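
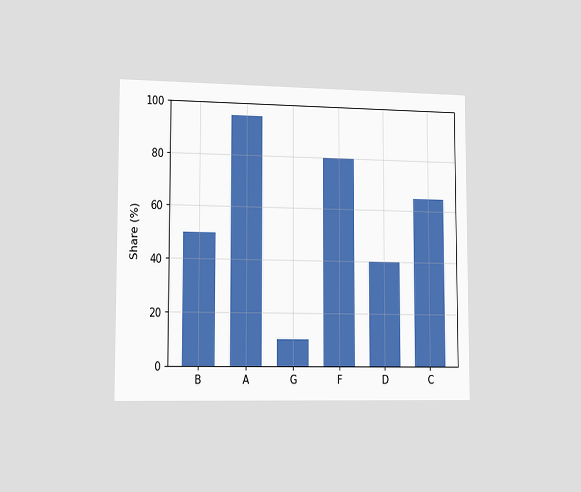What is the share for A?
95%

The chart is viewed slightly from the left. Reading along the chart's y-axis, the A bar reaches 95%.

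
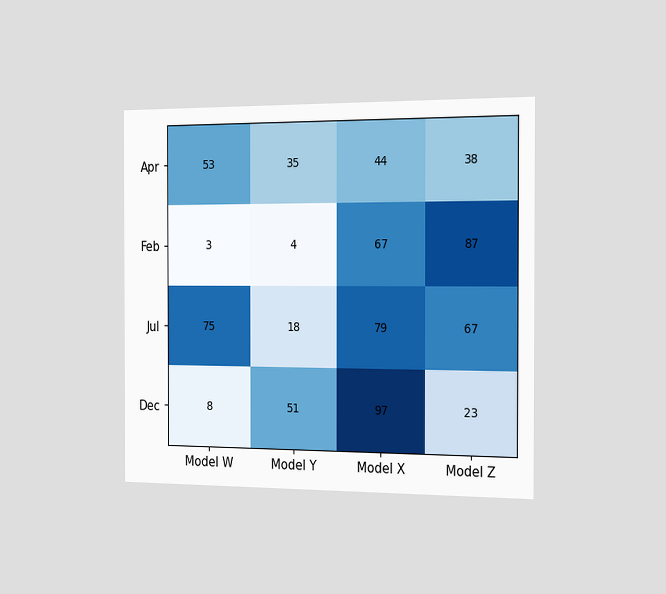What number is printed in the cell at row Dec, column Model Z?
23

The chart is viewed slightly from the right. The (Dec, Model Z) cell reads 23.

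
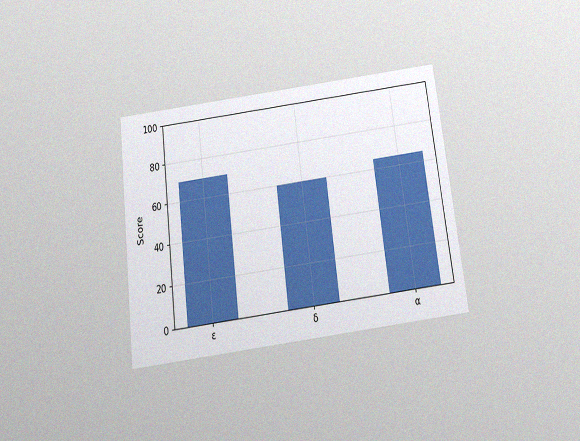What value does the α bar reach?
The chart is tilted about 7° counter-clockwise and viewed slightly from below, with some photo noise. Reading along the chart's y-axis, the α bar reaches 65.

65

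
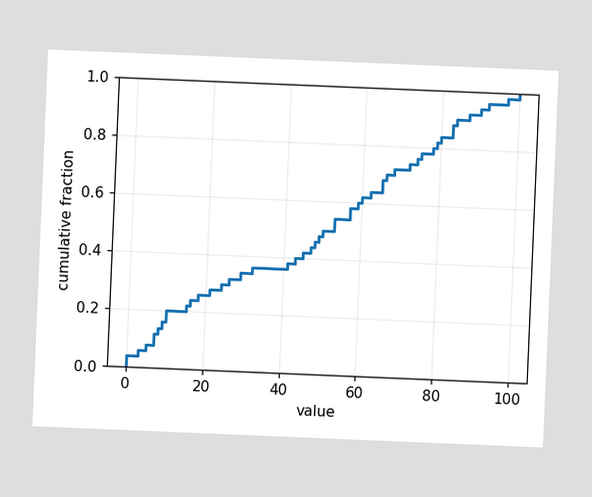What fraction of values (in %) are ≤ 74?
76%

The chart is tilted about 2° clockwise. At x=74 the ECDF step is at 76%.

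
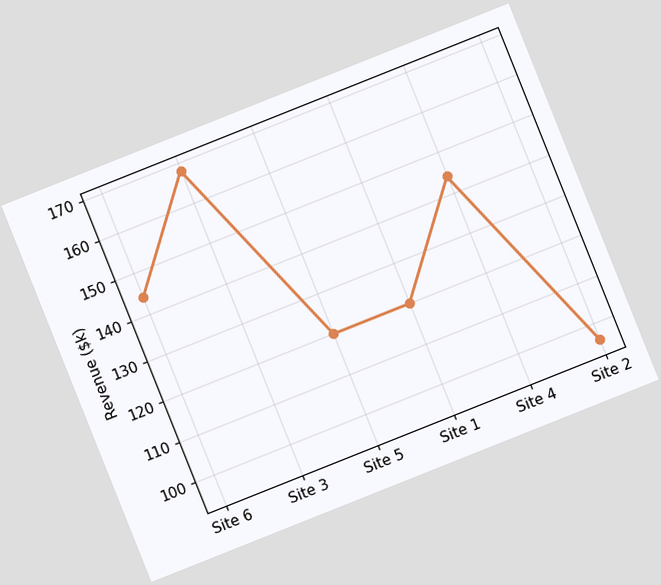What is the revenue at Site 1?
$120k

The chart is tilted about 22° counter-clockwise. At Site 1, the line is at $120k.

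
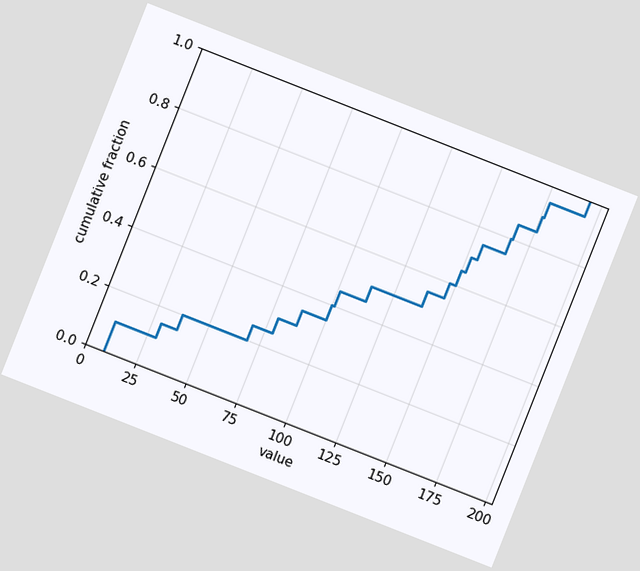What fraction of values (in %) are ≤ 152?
The chart is tilted about 22° clockwise. At x=152 the ECDF step is at 70%.

70%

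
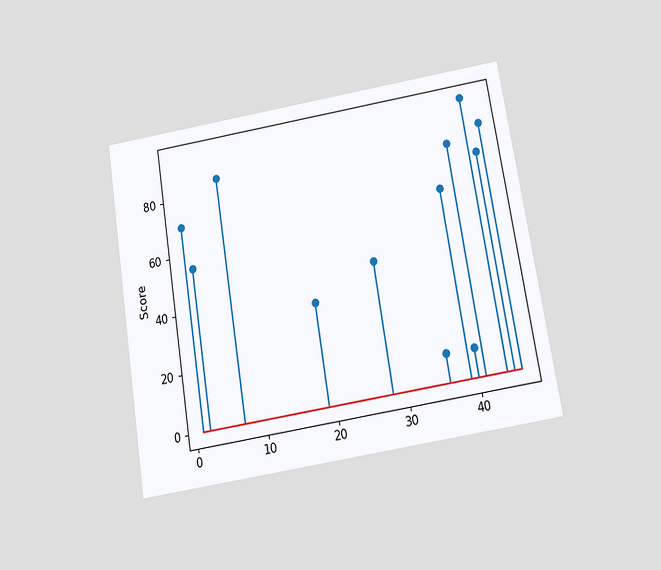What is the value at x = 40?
10

The chart is tilted about 9° counter-clockwise and viewed slightly from below. The stem at x=40 reaches 10.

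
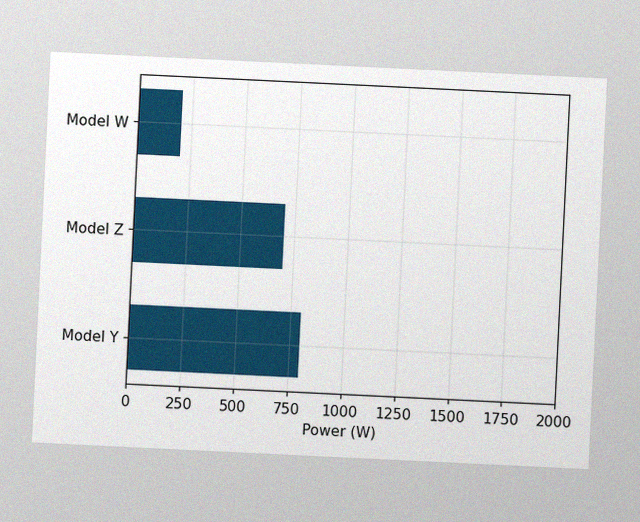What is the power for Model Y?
800W

The chart is tilted about 3° clockwise, with some photo noise. Reading along the chart's x-axis, the Model Y bar reaches 800W.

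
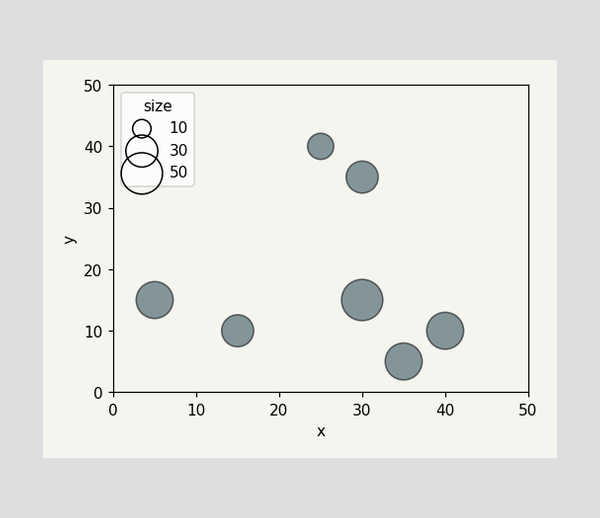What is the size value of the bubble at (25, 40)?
20

Matching the bubble at (25, 40) against the size legend gives 20.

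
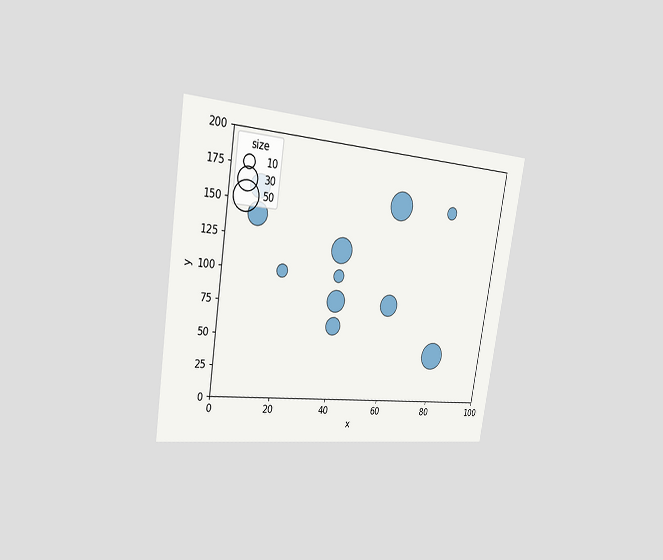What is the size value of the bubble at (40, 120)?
40

The chart is tilted about 9° clockwise and viewed slightly from the left. Matching the bubble at (40, 120) against the size legend gives 40.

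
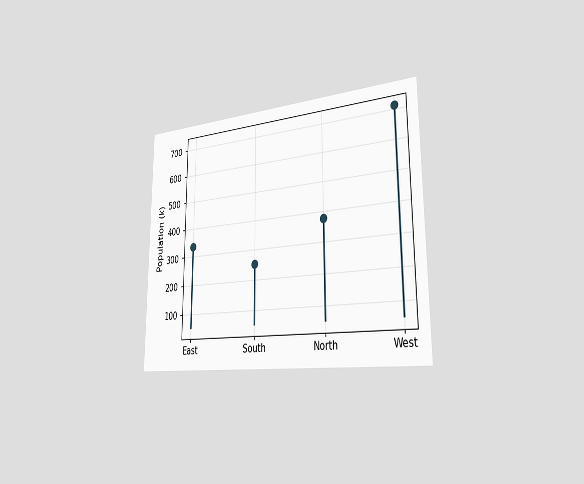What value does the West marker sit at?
The chart is viewed slightly from the right. The West marker sits at 714k.

714k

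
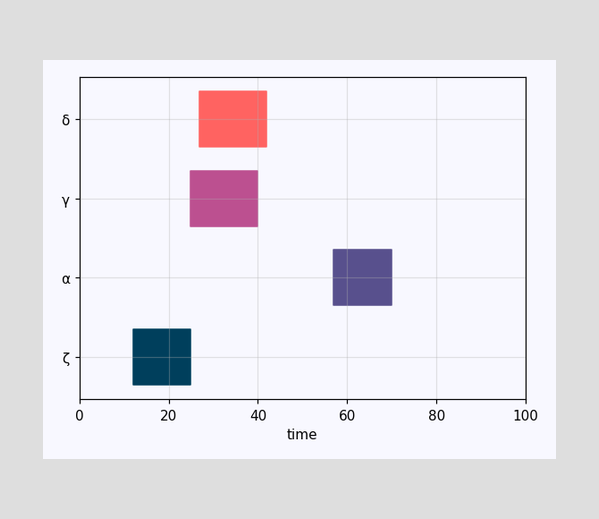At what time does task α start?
The α bar begins at t=57.

57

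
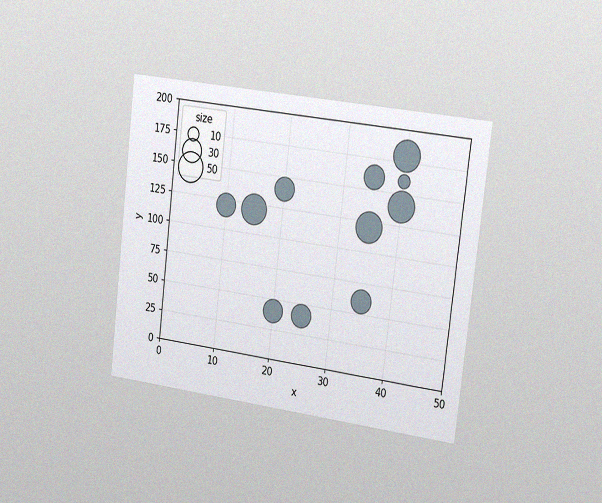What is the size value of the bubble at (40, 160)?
The chart is tilted about 7° clockwise and viewed slightly from the right, with some photo noise. Matching the bubble at (40, 160) against the size legend gives 10.

10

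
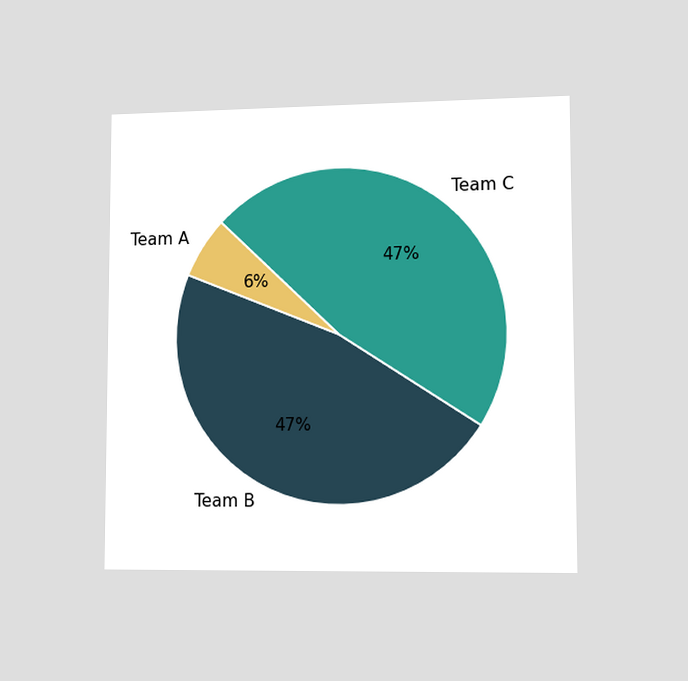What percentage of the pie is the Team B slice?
47%

The chart is viewed slightly from the right. The Team B slice takes up 47% of the pie.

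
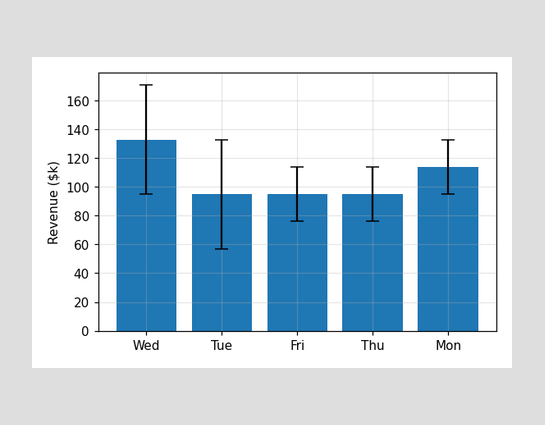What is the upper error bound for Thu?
The Thu bar's upper whisker reaches $114k.

$114k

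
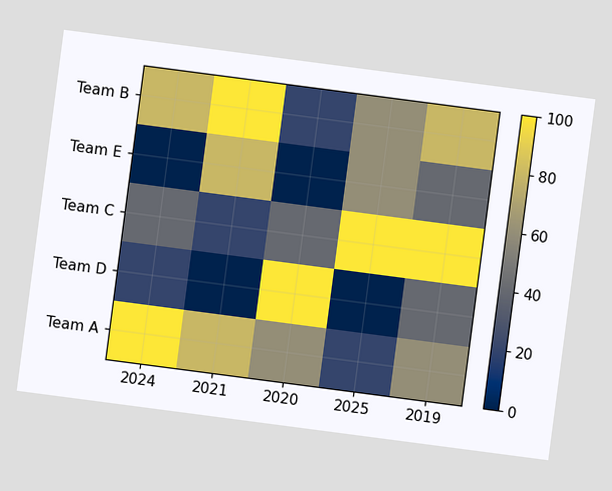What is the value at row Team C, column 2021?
20

The chart is tilted about 7° clockwise. Matching cell (Team C, 2021) against the colorbar gives 20.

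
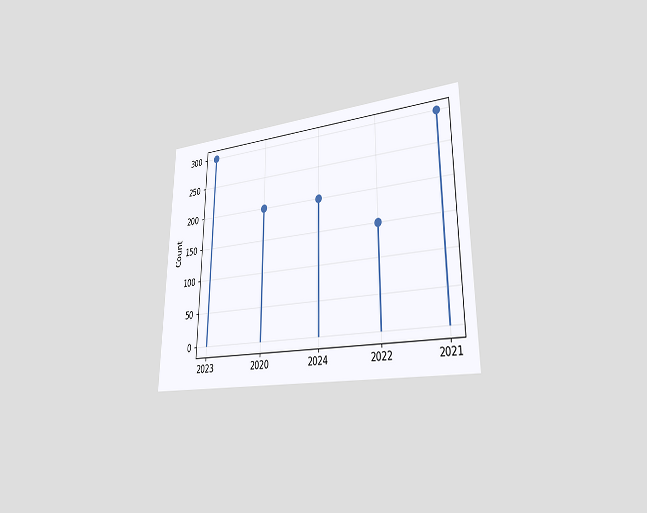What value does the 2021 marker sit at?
The chart is viewed slightly from the right. The 2021 marker sits at 300.

300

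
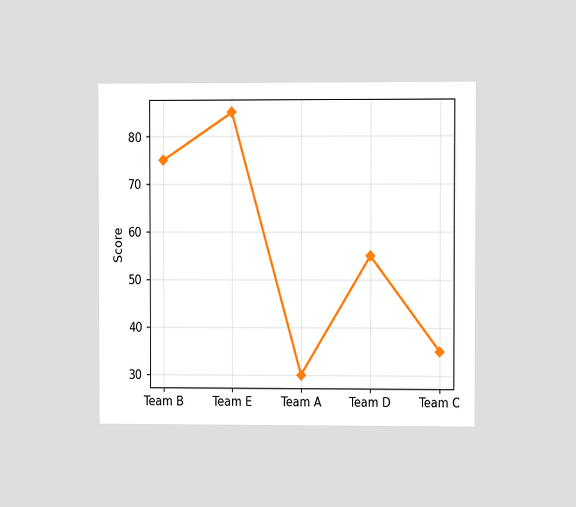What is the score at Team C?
The chart is viewed at a slight angle. At Team C, the line is at 35.

35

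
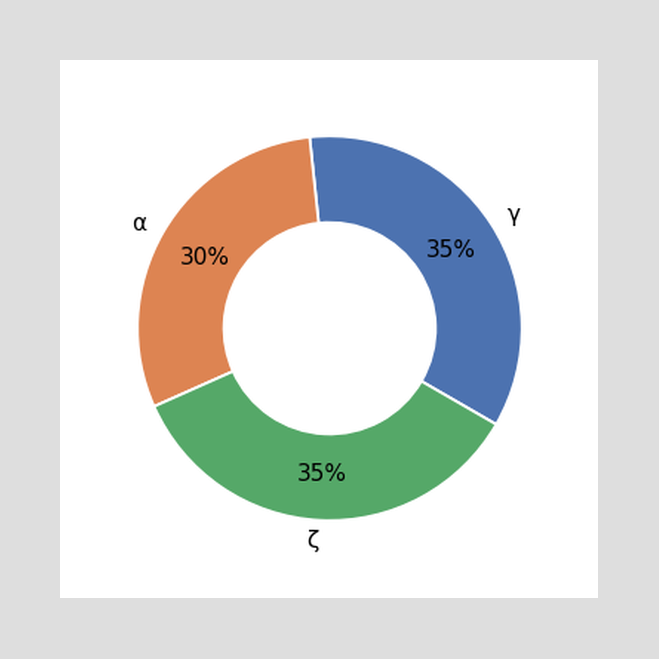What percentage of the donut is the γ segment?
The γ segment takes up 35% of the ring.

35%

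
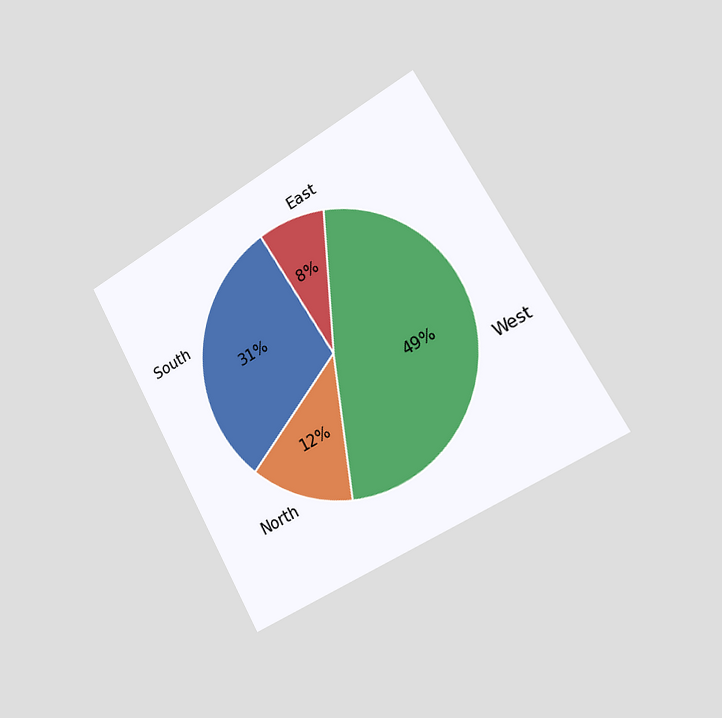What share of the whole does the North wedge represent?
12%

The chart is tilted about 29° counter-clockwise and viewed slightly from the right. The North slice takes up 12% of the pie.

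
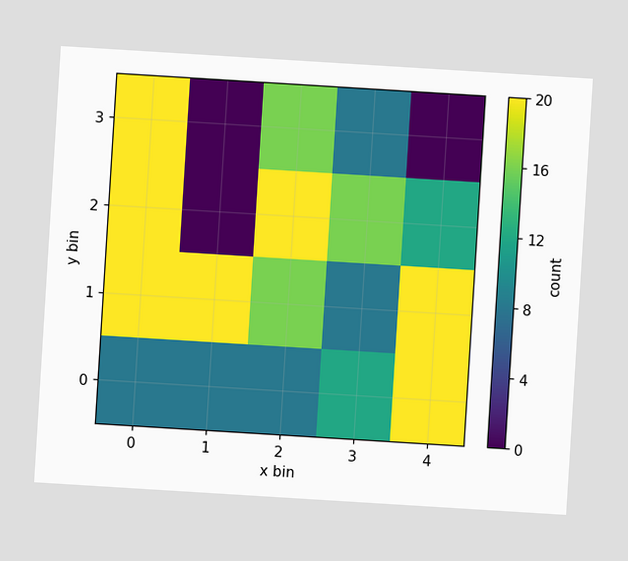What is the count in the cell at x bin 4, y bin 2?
The chart is tilted about 4° clockwise. Matching the cell (4, 2) against the colorbar gives 12.

12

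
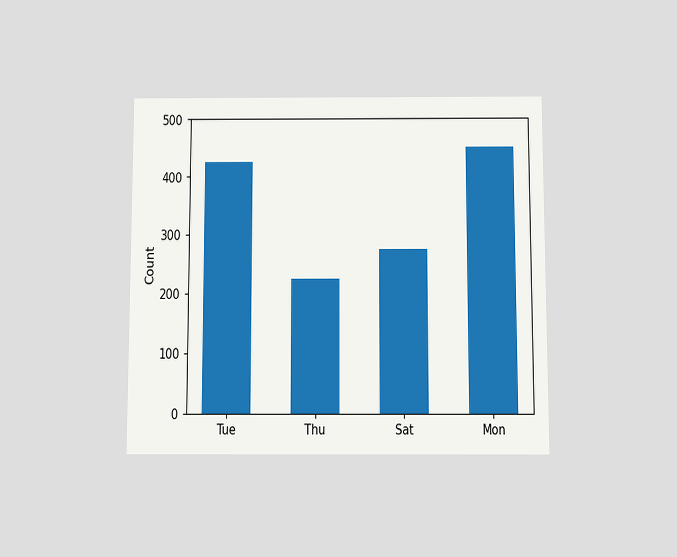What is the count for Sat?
The chart is viewed slightly from below. Reading along the chart's y-axis, the Sat bar reaches 275.

275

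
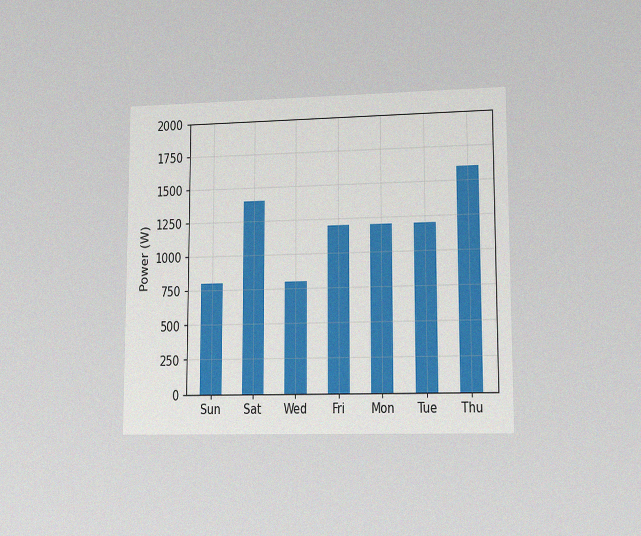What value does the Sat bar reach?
The chart is viewed at a slight angle, with some photo noise. Reading along the chart's y-axis, the Sat bar reaches 1400W.

1400W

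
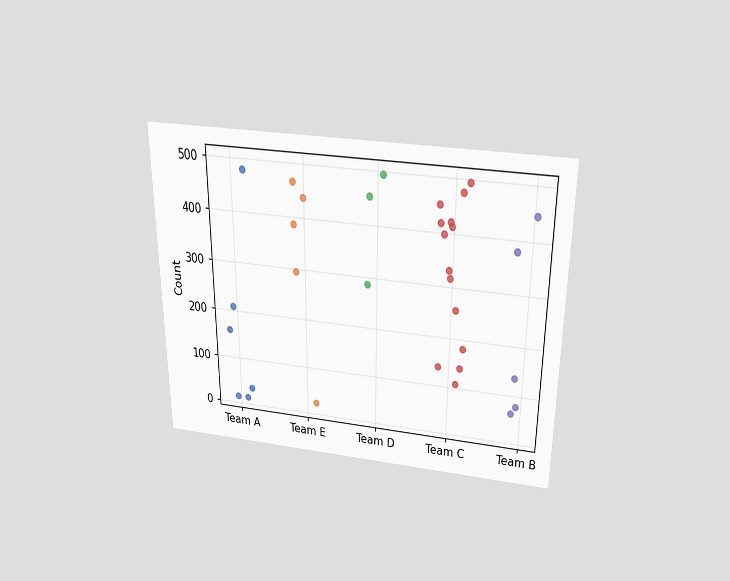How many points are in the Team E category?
5

The chart is viewed slightly from above. Counting the markers in the Team E column gives 5.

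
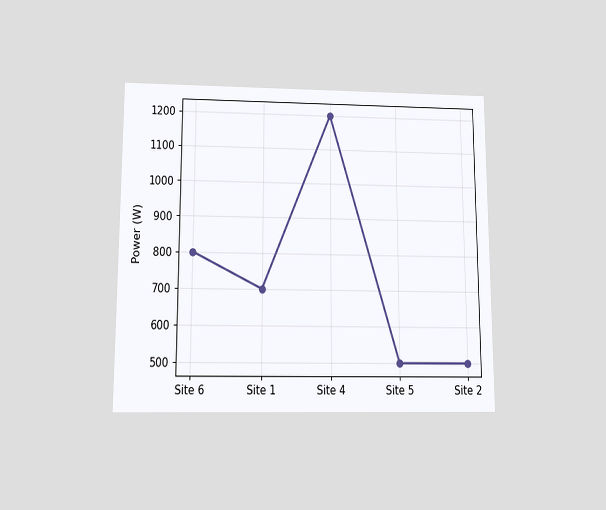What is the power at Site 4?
The chart is viewed slightly from below. At Site 4, the line is at 1200W.

1200W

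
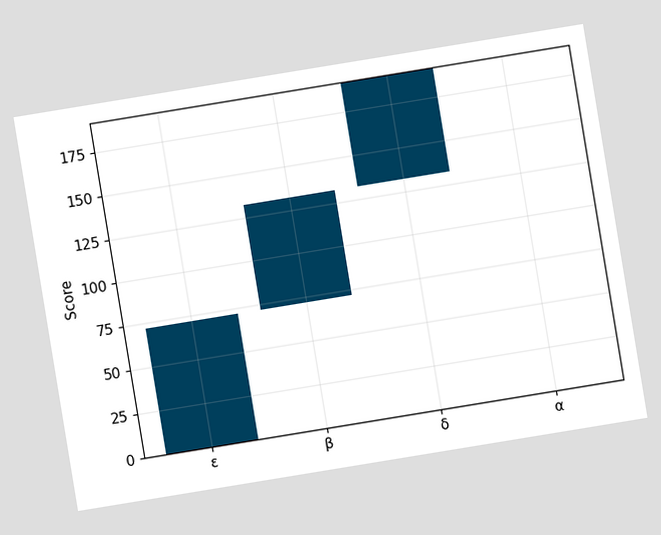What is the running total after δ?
192

The chart is tilted about 9° counter-clockwise. After δ the running total reaches 192.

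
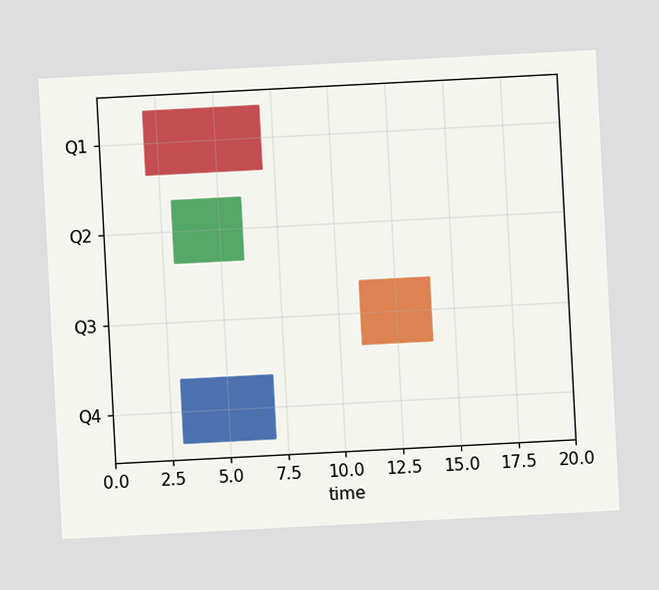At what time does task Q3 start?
11

The chart is tilted about 3° counter-clockwise. The Q3 bar begins at t=11.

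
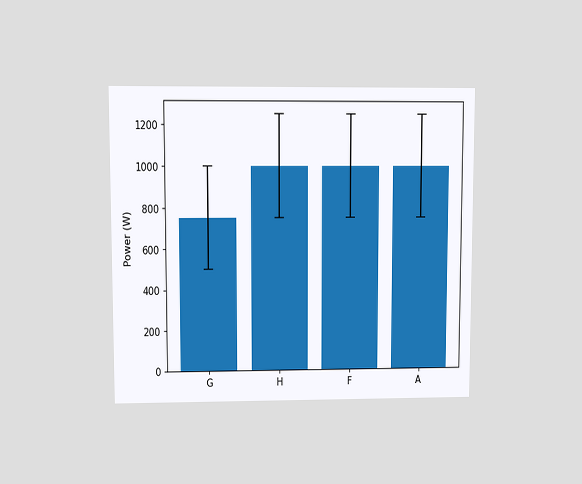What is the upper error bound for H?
1250W

The chart is viewed at a slight angle. The H bar's upper whisker reaches 1250W.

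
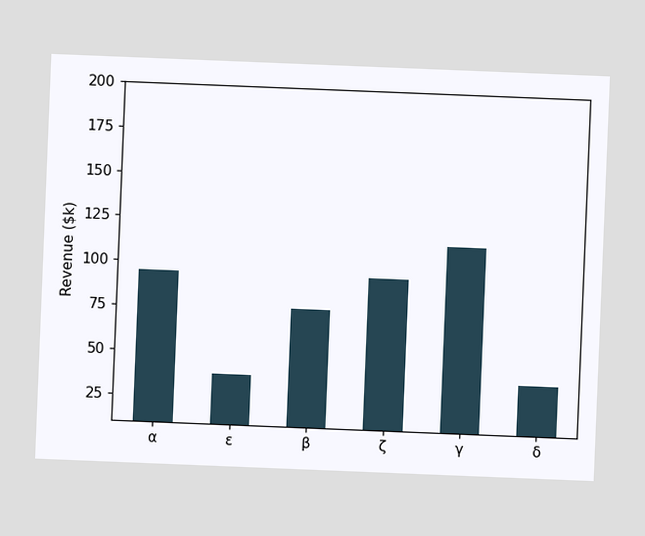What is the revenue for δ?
The chart is tilted about 2° clockwise. Reading along the chart's y-axis, the δ bar reaches $38k.

$38k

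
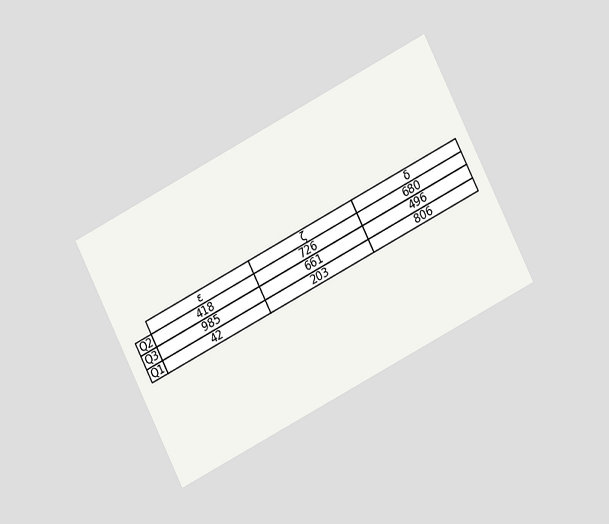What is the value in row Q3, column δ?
496

The chart is tilted about 27° counter-clockwise and viewed at a slight angle. The (Q3, δ) cell reads 496.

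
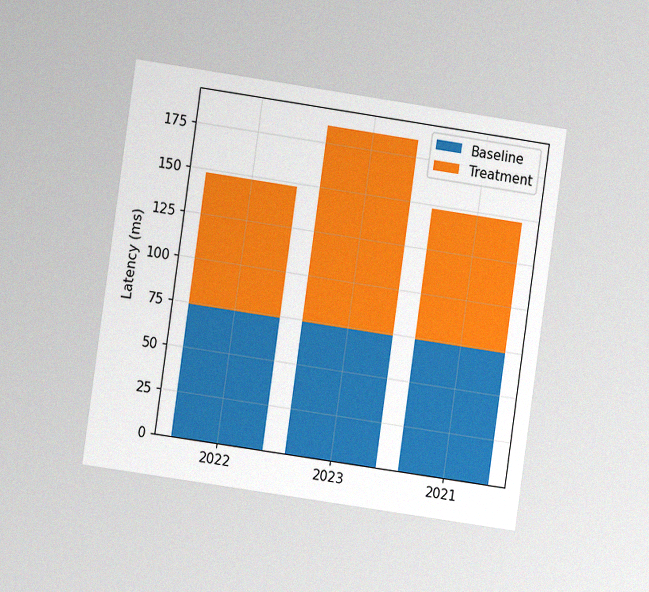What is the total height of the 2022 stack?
The chart is tilted about 8° clockwise and viewed at a slight angle, with some photo noise. The 2022 stack's top reaches 148ms on the y-axis.

148ms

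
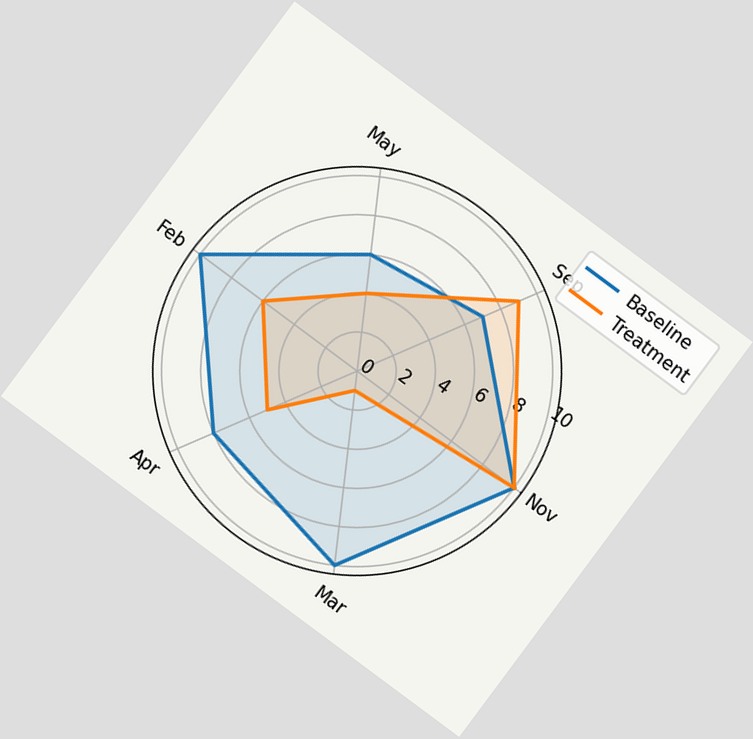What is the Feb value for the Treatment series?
6

The chart is tilted about 37° clockwise. On the Feb axis, Treatment reaches 6.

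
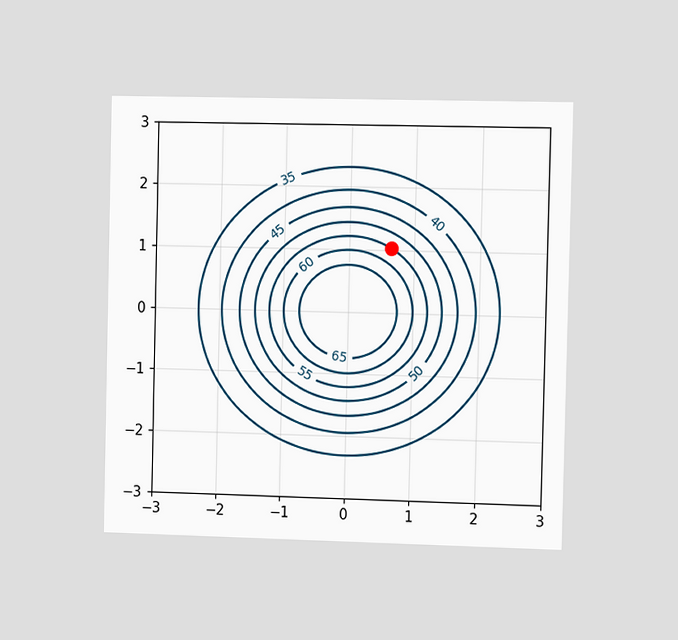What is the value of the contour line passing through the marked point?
The chart is viewed slightly from the right. The marked point sits on the contour labelled 55.

55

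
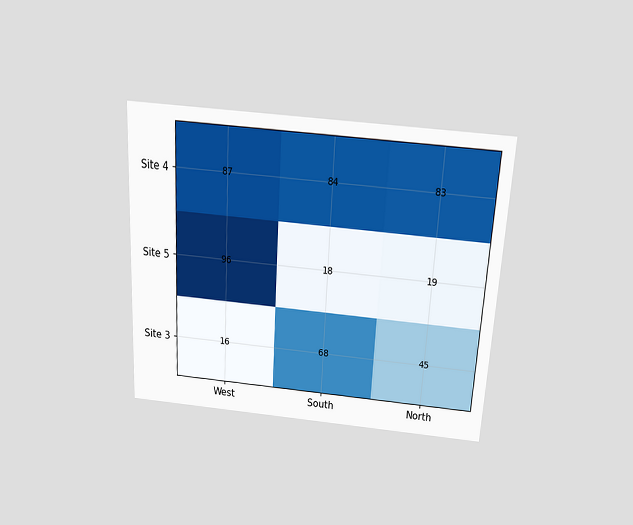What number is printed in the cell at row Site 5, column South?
18

The chart is tilted about 3° clockwise and viewed slightly from above. The (Site 5, South) cell reads 18.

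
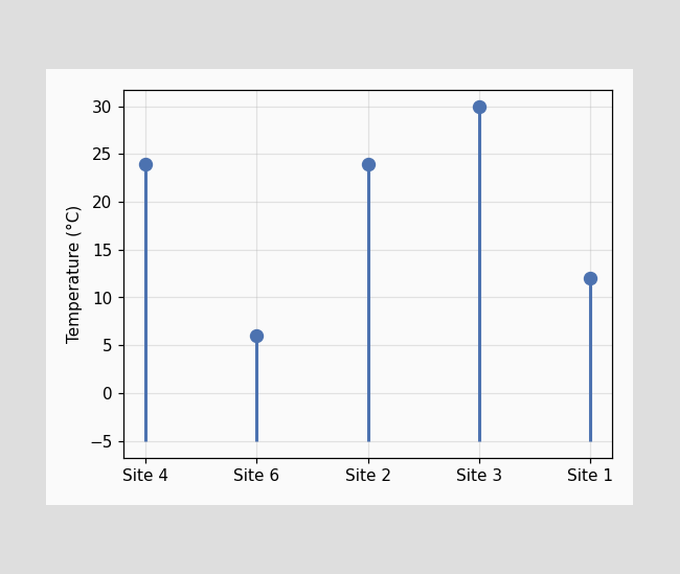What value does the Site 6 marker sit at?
The Site 6 marker sits at 6°C.

6°C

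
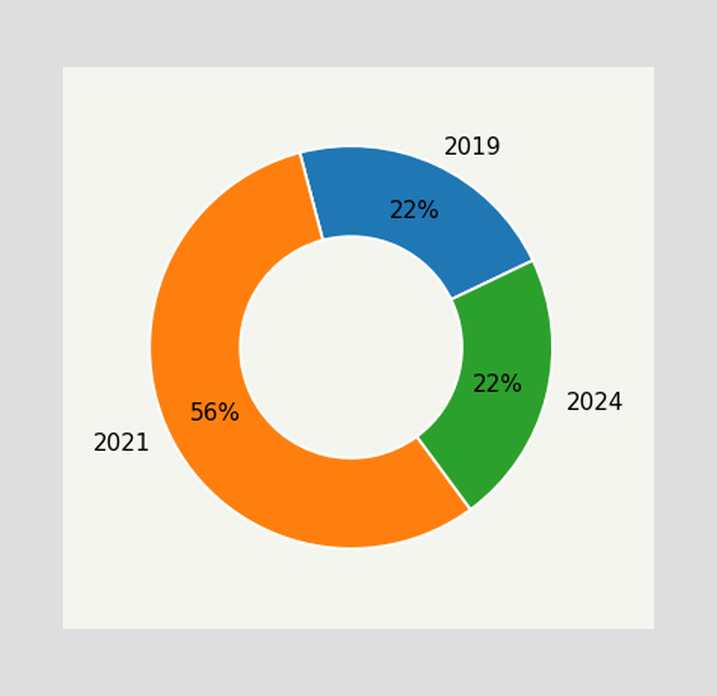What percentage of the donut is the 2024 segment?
The 2024 segment takes up 22% of the ring.

22%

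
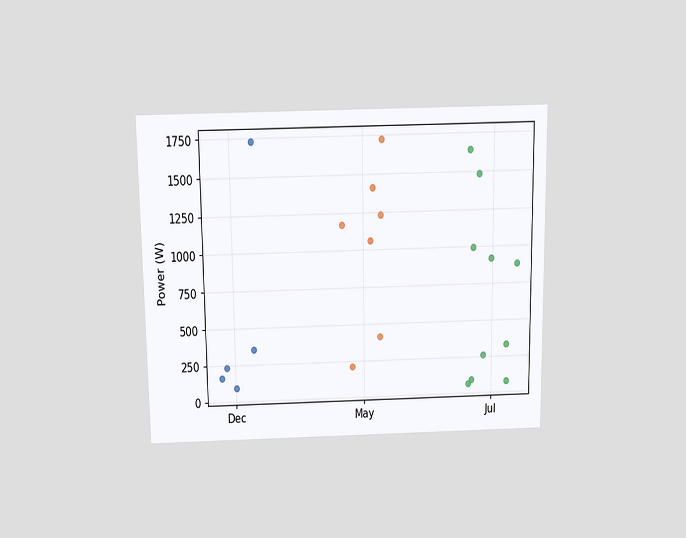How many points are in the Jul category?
The chart is viewed slightly from above. Counting the markers in the Jul column gives 10.

10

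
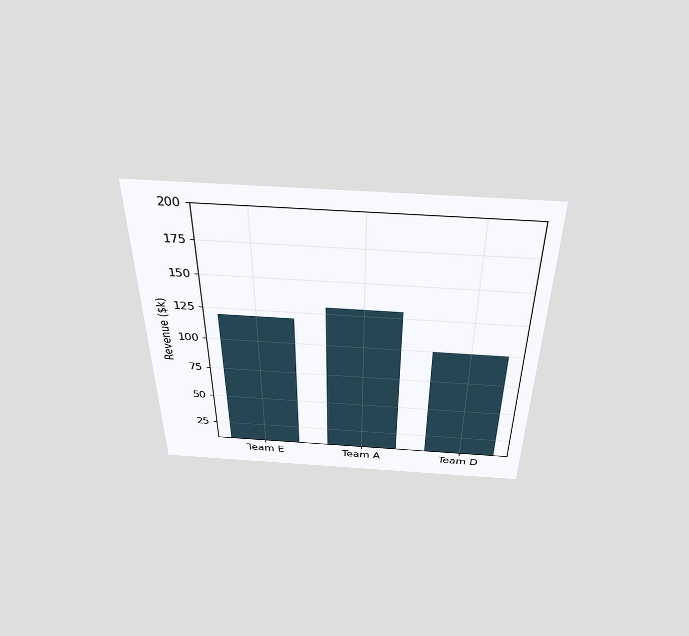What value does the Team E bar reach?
$120k

The chart is viewed slightly from above. Reading along the chart's y-axis, the Team E bar reaches $120k.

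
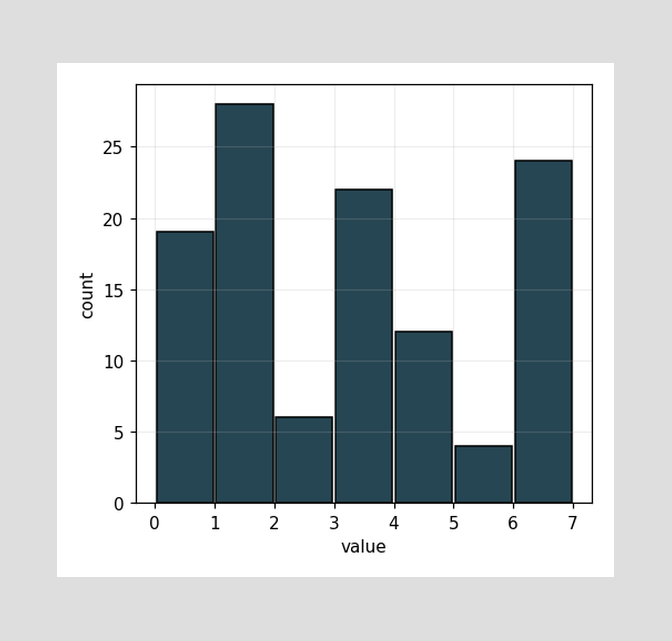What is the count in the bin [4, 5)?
12

The [4, 5) bin has height 12.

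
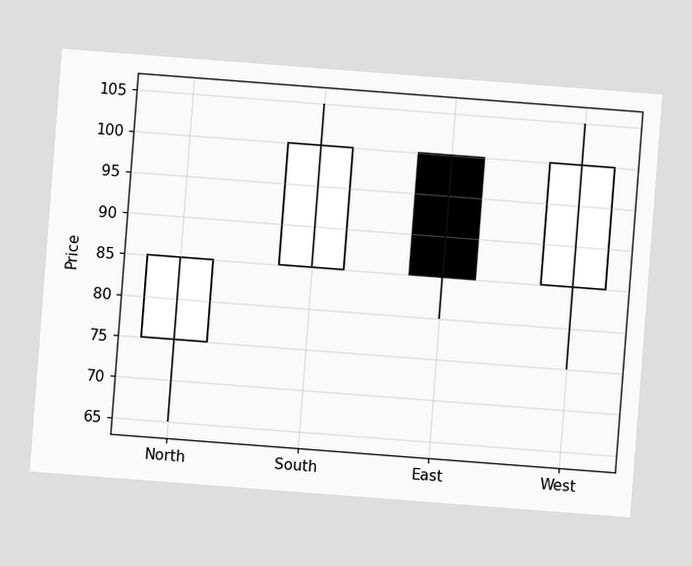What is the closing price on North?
The chart is tilted about 4° clockwise. The North candle closes at 85.

85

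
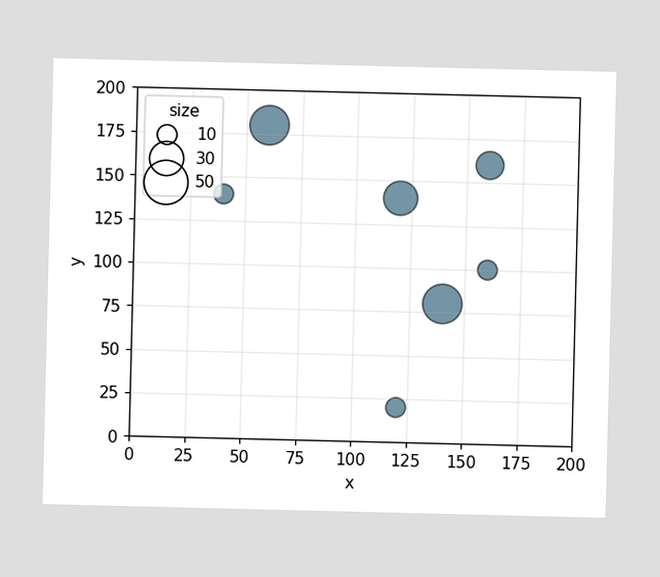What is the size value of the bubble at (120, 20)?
Matching the bubble at (120, 20) against the size legend gives 10.

10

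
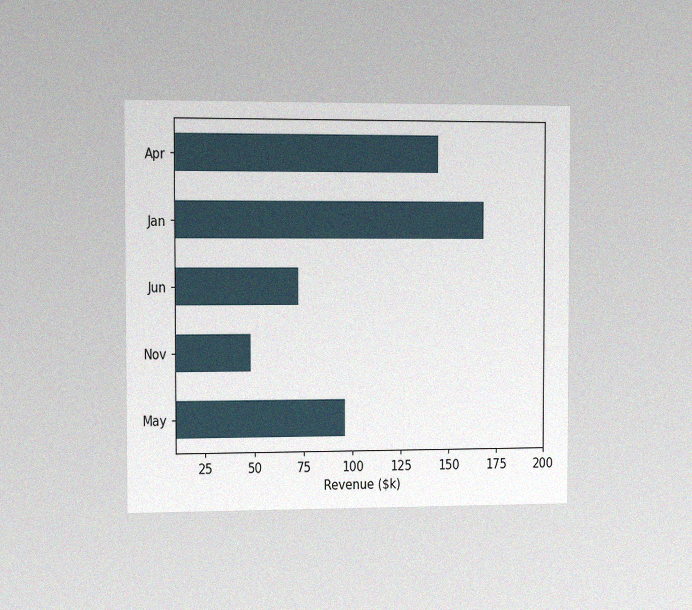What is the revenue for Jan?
The chart is viewed slightly from the left, with some photo noise. Reading along the chart's x-axis, the Jan bar reaches $168k.

$168k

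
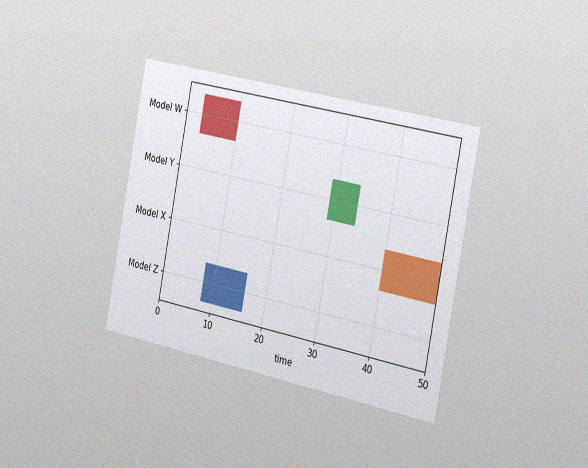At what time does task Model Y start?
29

The chart is tilted about 11° clockwise and viewed slightly from the right, with some photo noise. The Model Y bar begins at t=29.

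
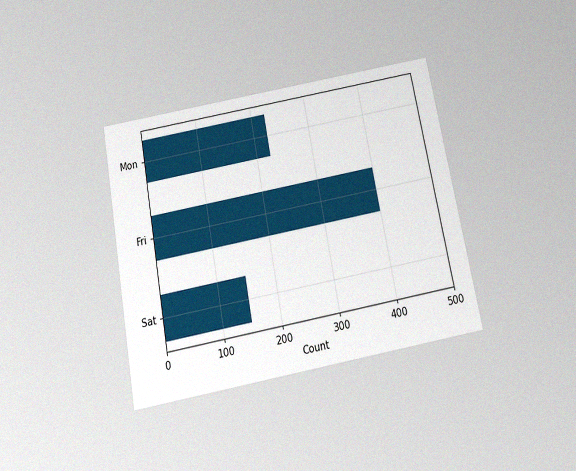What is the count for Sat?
150

The chart is tilted about 11° counter-clockwise and viewed slightly from below, with some photo noise. Reading along the chart's x-axis, the Sat bar reaches 150.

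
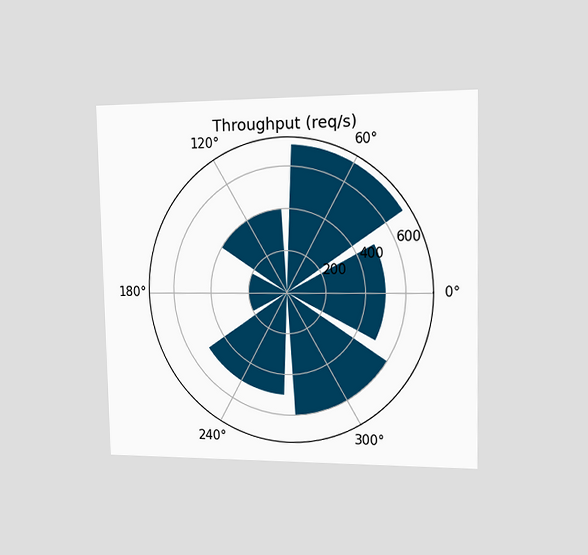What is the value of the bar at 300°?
The chart is viewed slightly from the right. The bar at 300° reaches 600req/s on the radial axis.

600req/s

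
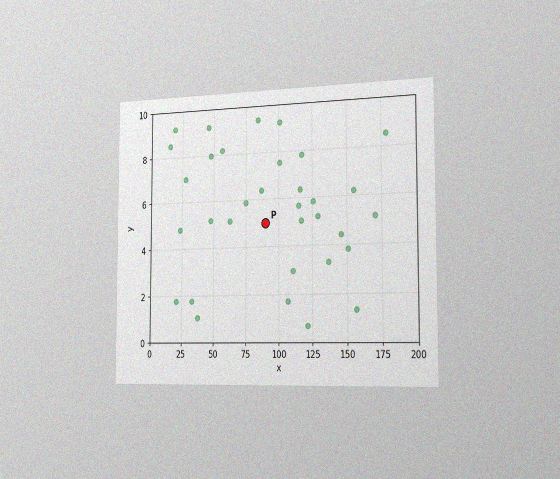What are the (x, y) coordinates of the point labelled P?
The chart is viewed slightly from the right, with some photo noise. Following the gridlines from P to each axis, P sits at (90, 5).

(90, 5)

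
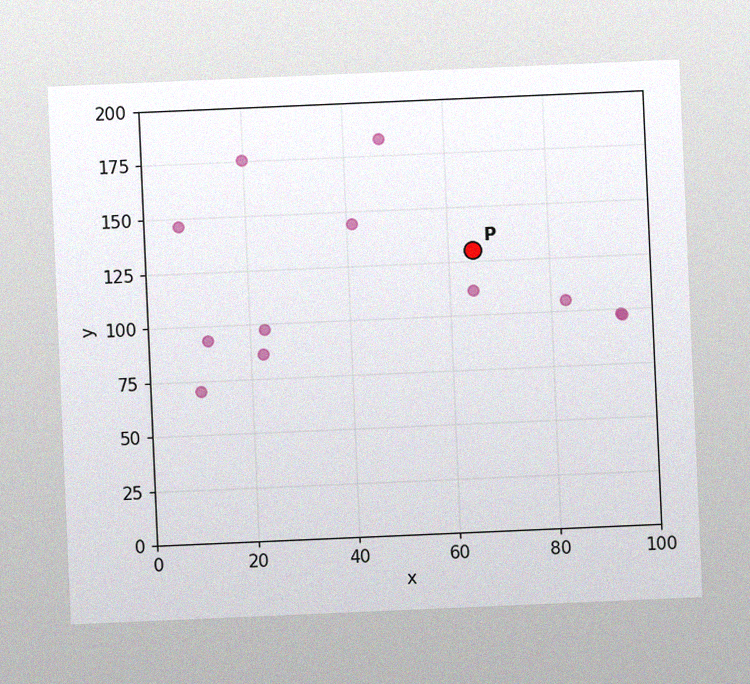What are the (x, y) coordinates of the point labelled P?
(65, 130)

The chart is tilted about 2° counter-clockwise, with some photo noise. Following the gridlines from P to each axis, P sits at (65, 130).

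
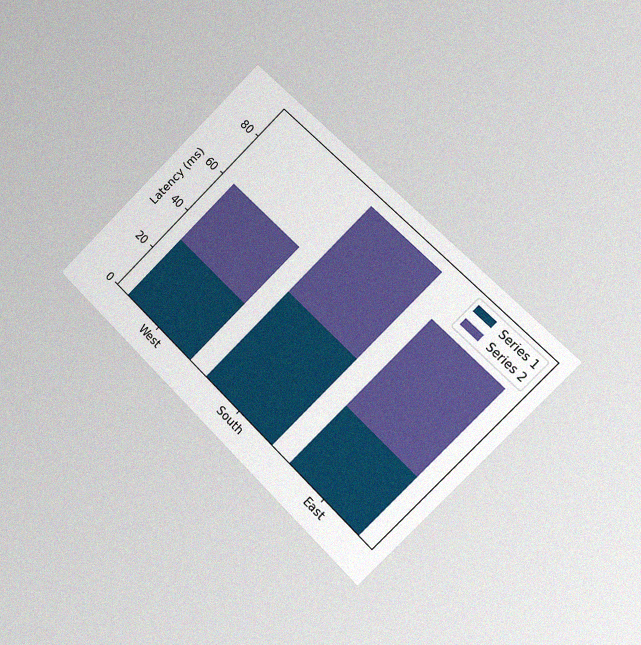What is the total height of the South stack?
The chart is tilted about 45° clockwise and viewed slightly from the right, with some photo noise. The South stack's top reaches 90ms on the y-axis.

90ms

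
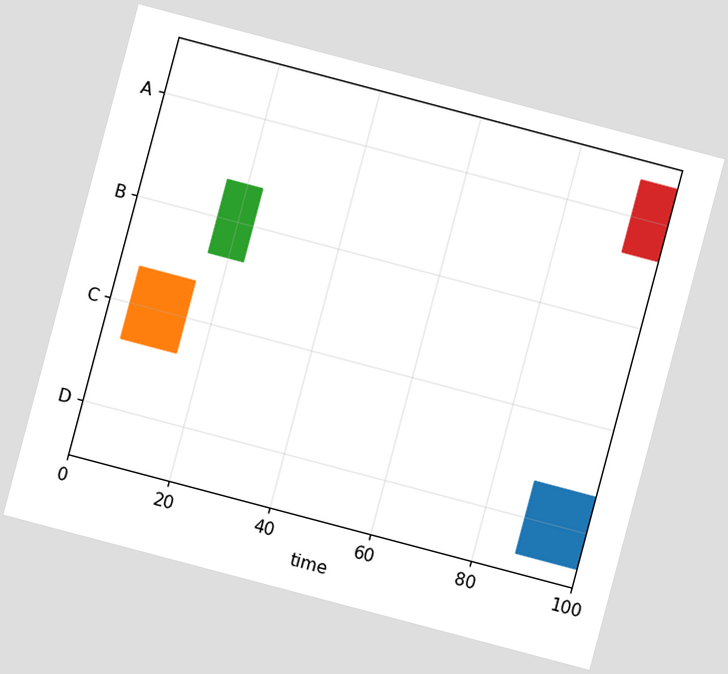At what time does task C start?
The chart is tilted about 15° clockwise. The C bar begins at t=4.

4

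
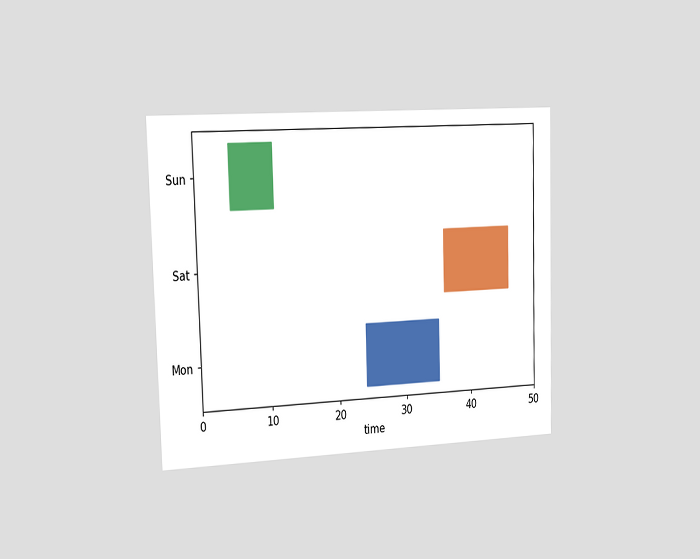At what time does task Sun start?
5

The chart is viewed slightly from the left. The Sun bar begins at t=5.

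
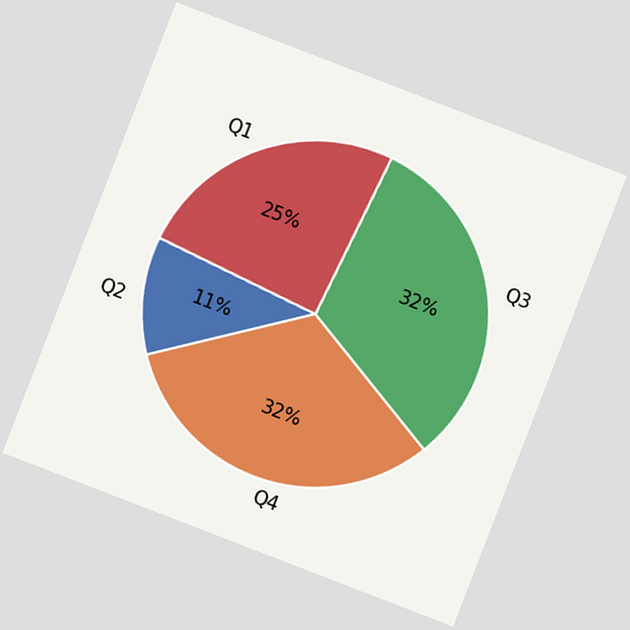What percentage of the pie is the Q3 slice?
32%

The chart is tilted about 21° clockwise. The Q3 slice takes up 32% of the pie.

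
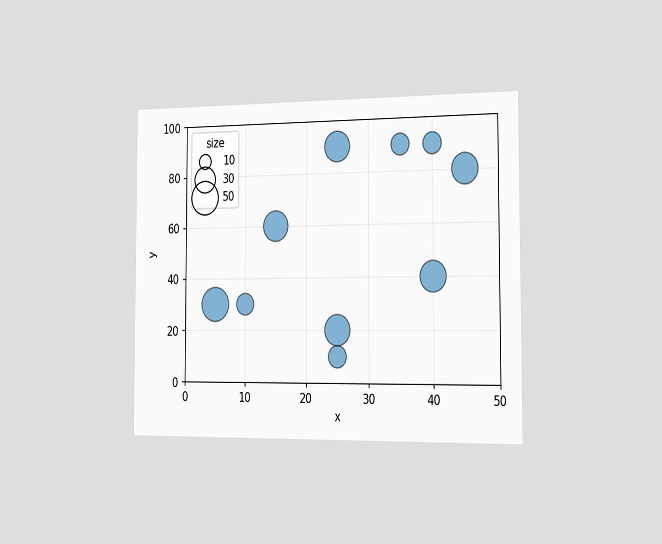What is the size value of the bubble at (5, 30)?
50

The chart is viewed slightly from the right. Matching the bubble at (5, 30) against the size legend gives 50.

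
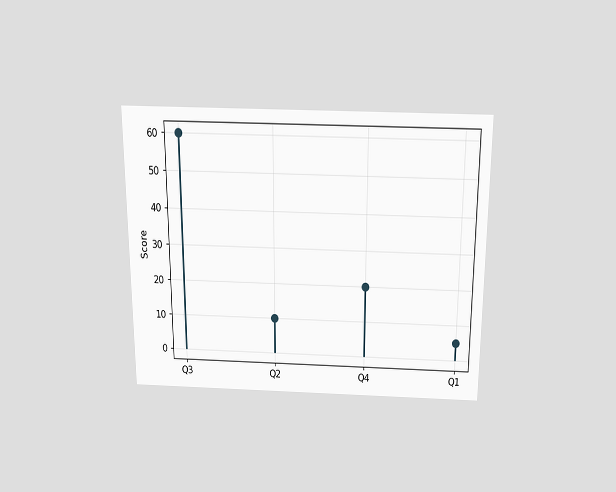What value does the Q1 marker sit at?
The chart is viewed slightly from above. The Q1 marker sits at 5.

5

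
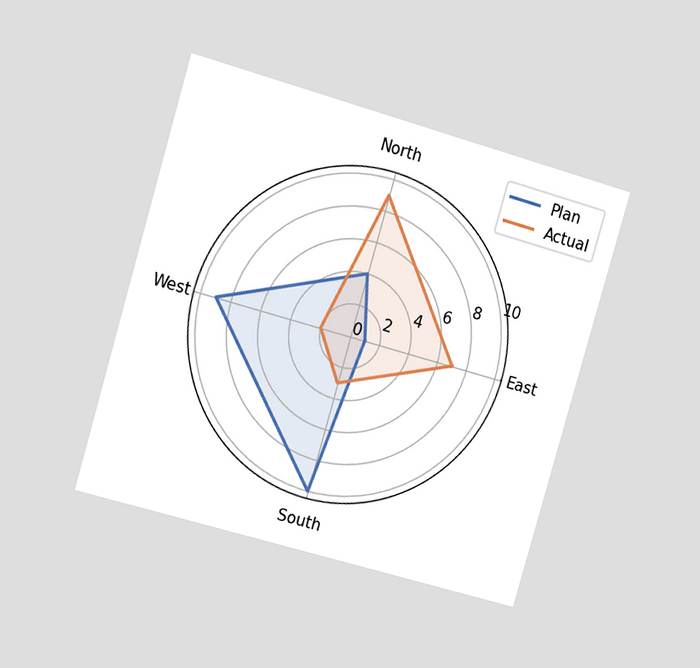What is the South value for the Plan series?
10

The chart is tilted about 16° clockwise and viewed slightly from the left. On the South axis, Plan reaches 10.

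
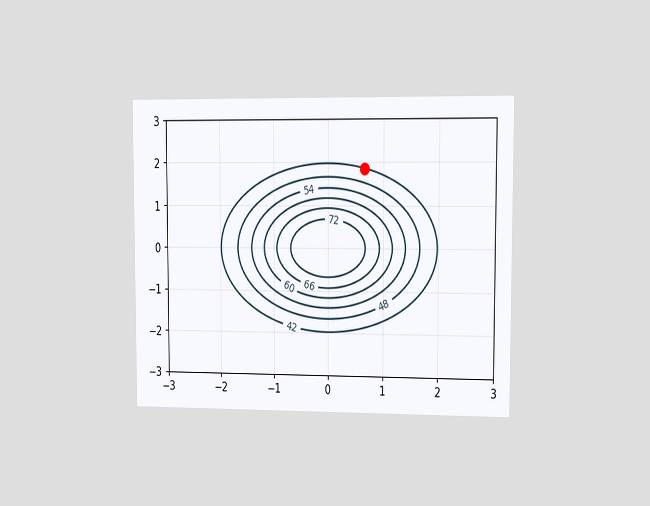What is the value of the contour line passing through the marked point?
42

The chart is viewed slightly from the right. The marked point sits on the contour labelled 42.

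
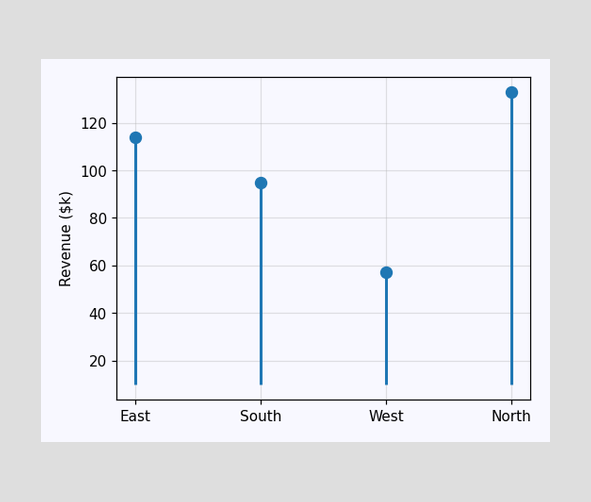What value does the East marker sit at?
The East marker sits at $114k.

$114k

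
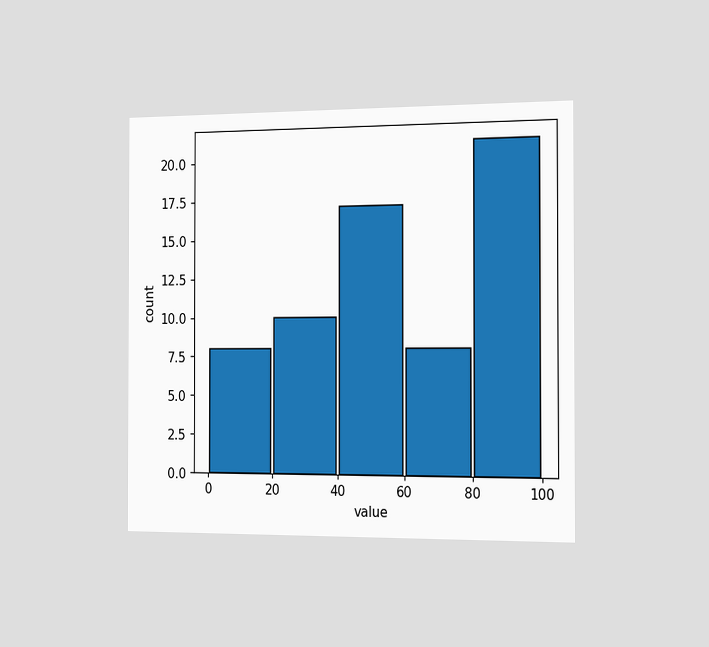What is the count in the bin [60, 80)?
8

The chart is viewed slightly from the right. The [60, 80) bin has height 8.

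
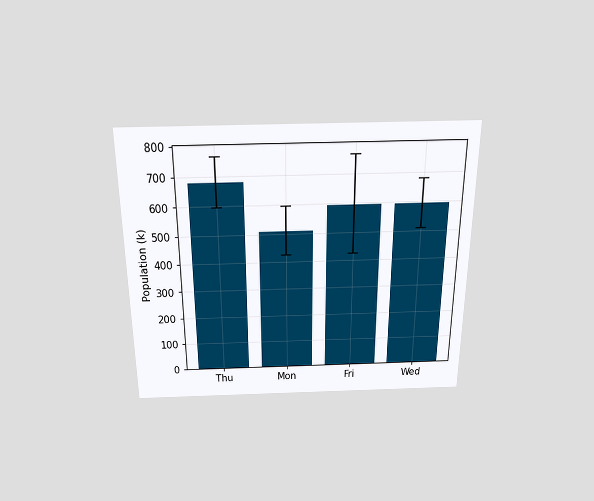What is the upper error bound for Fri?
The chart is viewed slightly from above. The Fri bar's upper whisker reaches 765k.

765k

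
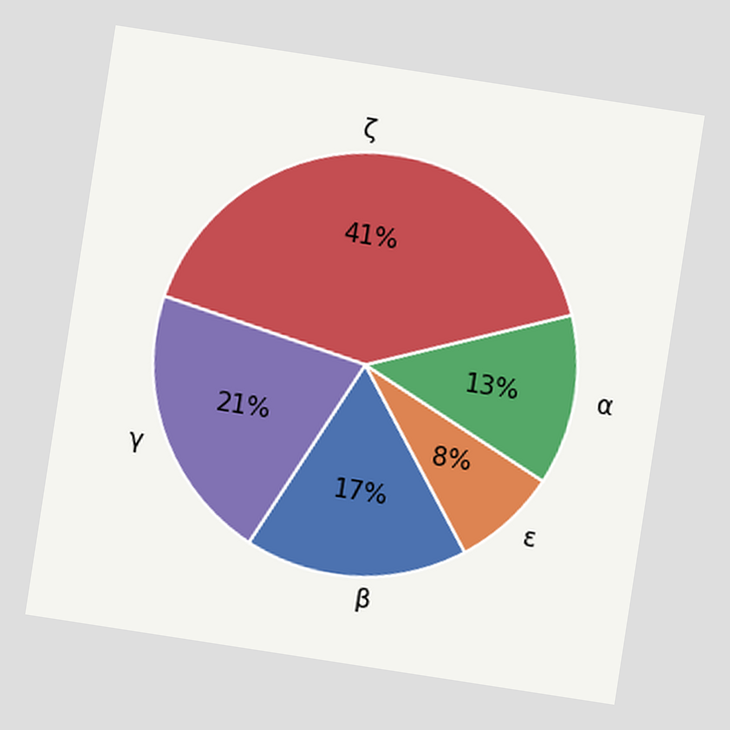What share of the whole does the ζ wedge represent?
The chart is tilted about 9° clockwise. The ζ slice takes up 41% of the pie.

41%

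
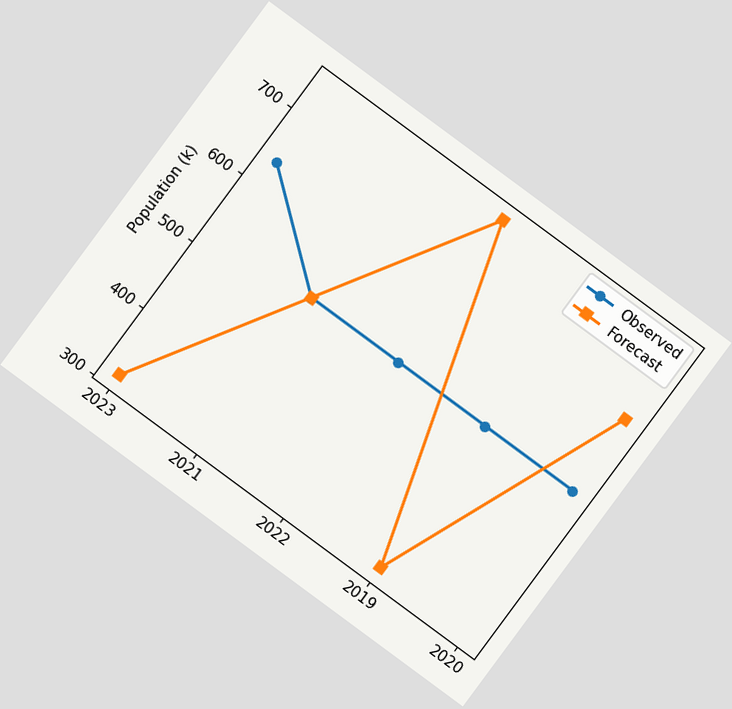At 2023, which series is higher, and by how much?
The chart is tilted about 36° clockwise. At 2023, Observed sits above the other line by 318k.

Observed, by 318k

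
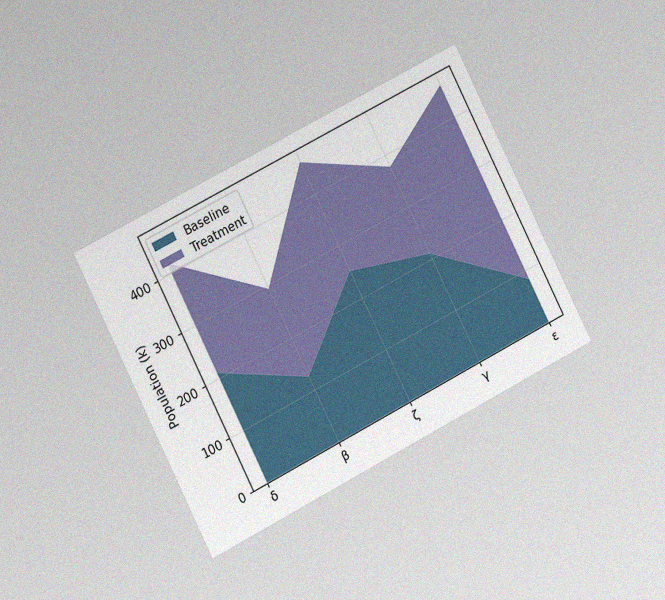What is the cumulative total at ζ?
The chart is tilted about 27° counter-clockwise and viewed at a slight angle, with some photo noise. The stacked total at ζ reaches 462k.

462k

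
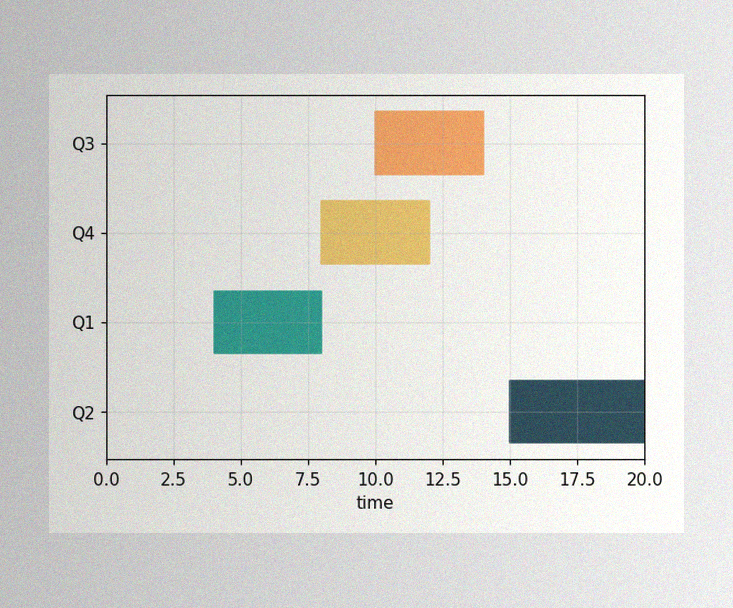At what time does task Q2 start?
15

The image has some photo noise and uneven lighting. The Q2 bar begins at t=15.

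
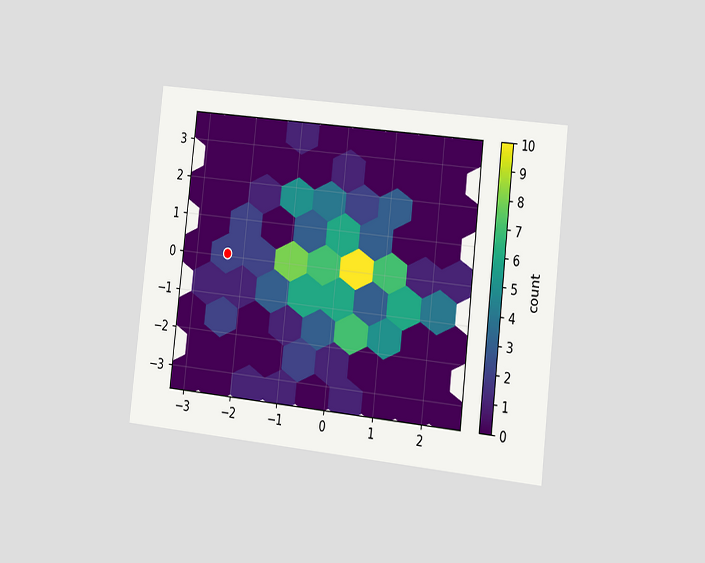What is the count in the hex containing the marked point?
2

The chart is tilted about 6° clockwise and viewed slightly from the right. The marked hex reads 2 on the colorbar.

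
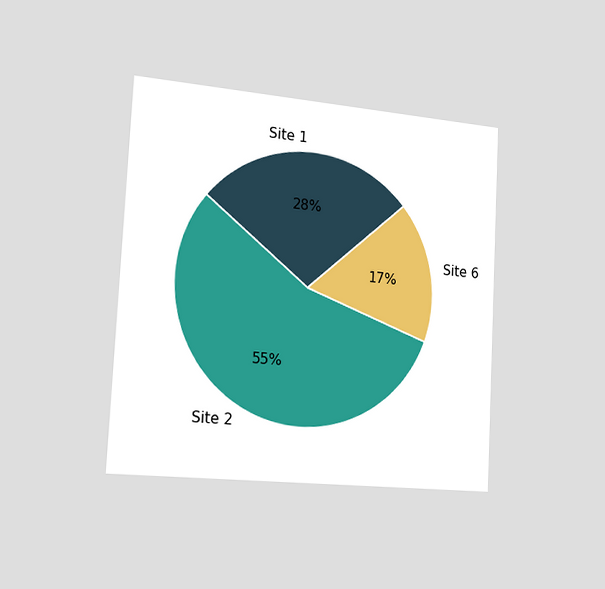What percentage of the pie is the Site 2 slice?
The chart is tilted about 3° clockwise and viewed slightly from the left. The Site 2 slice takes up 55% of the pie.

55%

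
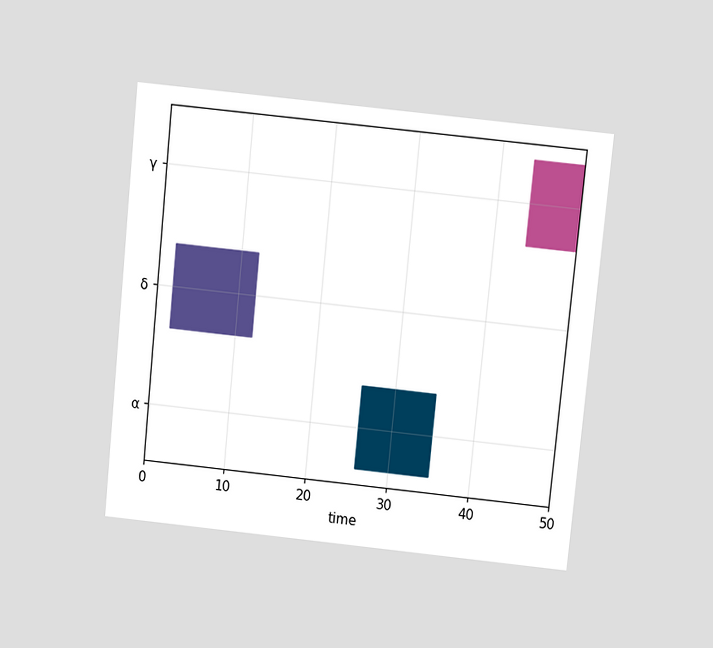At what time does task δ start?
The chart is tilted about 6° clockwise and viewed slightly from above. The δ bar begins at t=2.

2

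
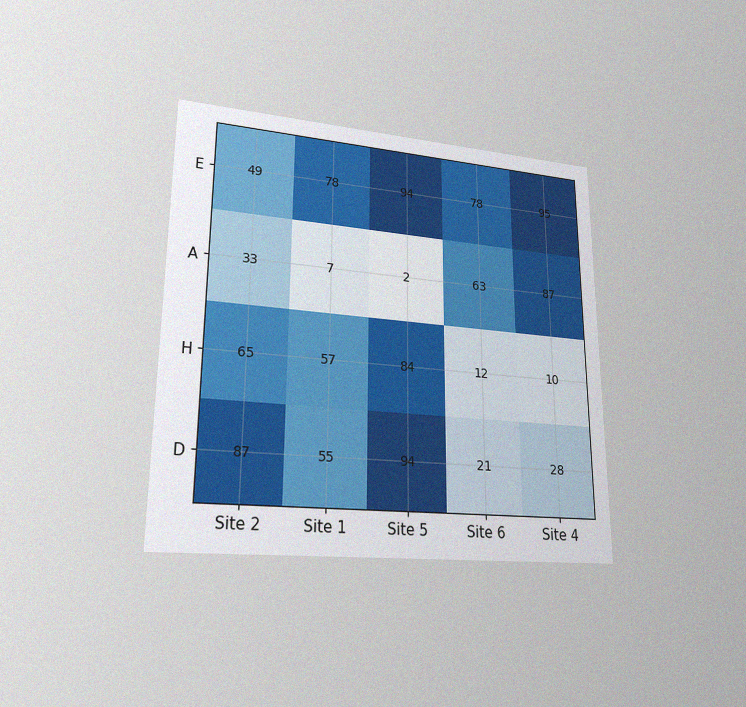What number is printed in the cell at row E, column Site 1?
The chart is viewed at a slight angle, with some photo noise. The (E, Site 1) cell reads 78.

78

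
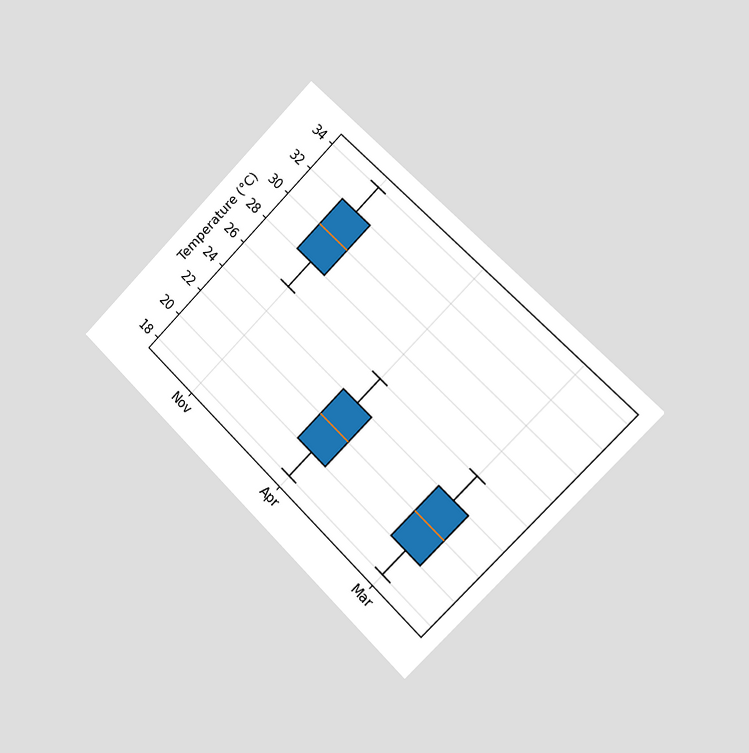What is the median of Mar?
22°C

The chart is tilted about 45° clockwise and viewed slightly from the right. The median line in the Mar box sits at 22°C.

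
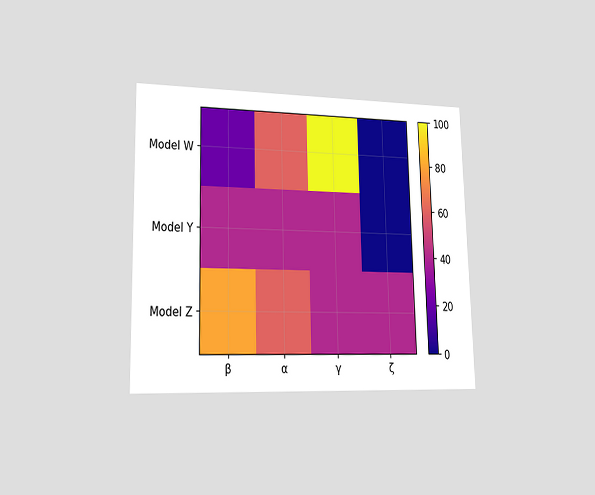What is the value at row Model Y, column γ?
The chart is viewed slightly from the left. Matching cell (Model Y, γ) against the colorbar gives 40.

40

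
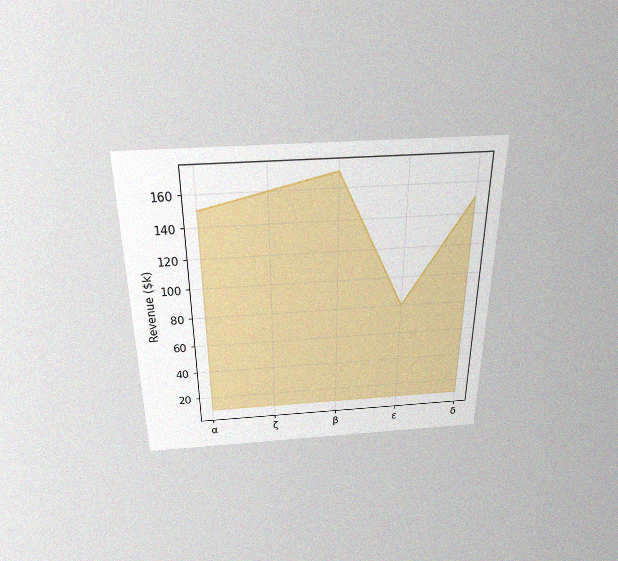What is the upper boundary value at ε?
$80k

The chart is viewed slightly from above, with some photo noise. At ε the upper boundary is at $80k.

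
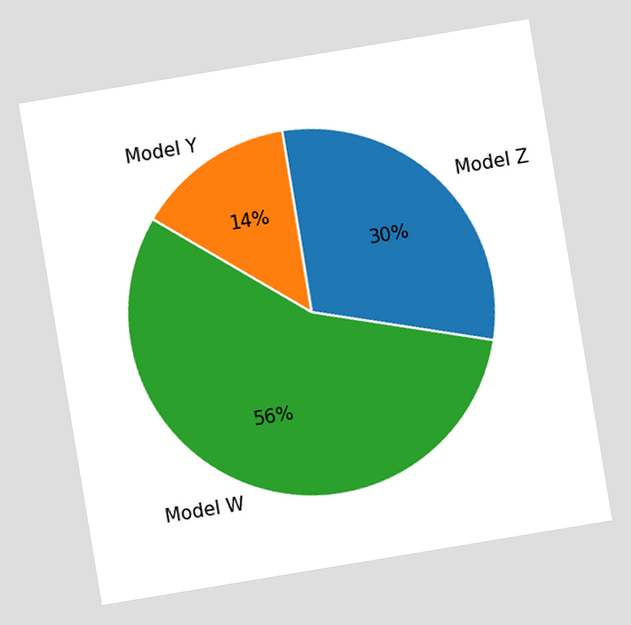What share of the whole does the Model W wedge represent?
The chart is tilted about 9° counter-clockwise. The Model W slice takes up 56% of the pie.

56%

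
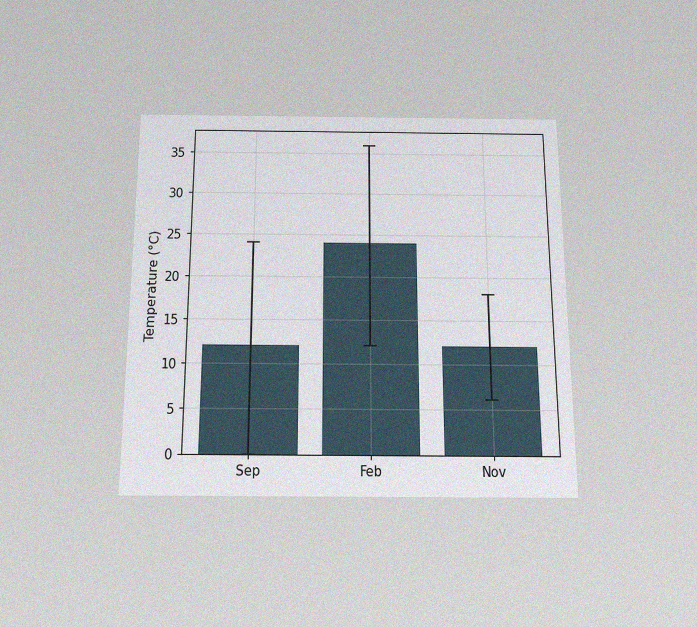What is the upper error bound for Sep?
The chart is viewed slightly from below, with some photo noise. The Sep bar's upper whisker reaches 24°C.

24°C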